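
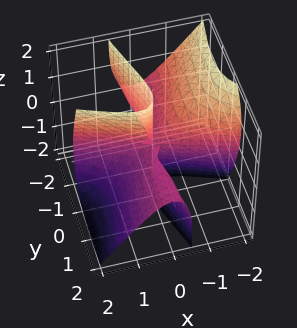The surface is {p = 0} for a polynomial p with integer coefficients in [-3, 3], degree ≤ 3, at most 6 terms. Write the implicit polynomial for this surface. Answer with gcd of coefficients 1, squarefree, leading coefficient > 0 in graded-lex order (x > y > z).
1. Degree: no degree-2 surface has this shape, so deg p = 3.
2. Against the integer gridlines: the visible z-axis segment lies entirely on the surface; the visible y-axis segment lies entirely on the surface; it crosses the x-axis at the gridline x = 0.
3. Assembling these constraints gives the stated polynomial.

x^3 + 3*x^2*y + 2*x*y*z - x*z^2 + y^2*z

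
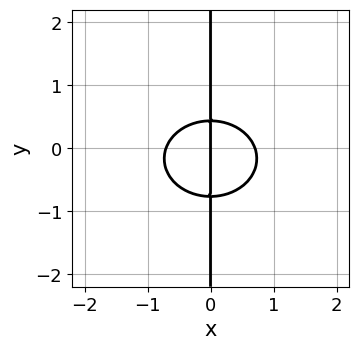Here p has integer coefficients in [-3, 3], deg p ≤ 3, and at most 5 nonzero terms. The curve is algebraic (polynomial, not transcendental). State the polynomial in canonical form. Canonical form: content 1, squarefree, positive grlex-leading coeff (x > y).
The degree is 3 — the shape is more complex than any degree-2 curve.
From the visible intercepts: the visible y-axis segment lies entirely on the curve; it crosses the x-axis at the gridline x = 0.
Matching integer coefficients to the picture gives p.

2*x^3 + 3*x*y^2 + x*y - x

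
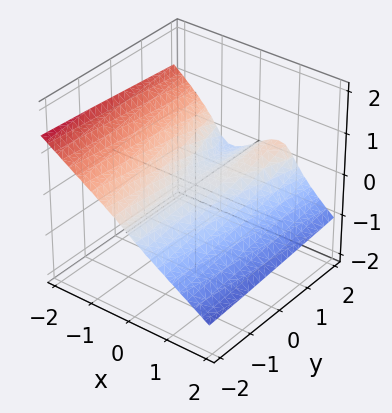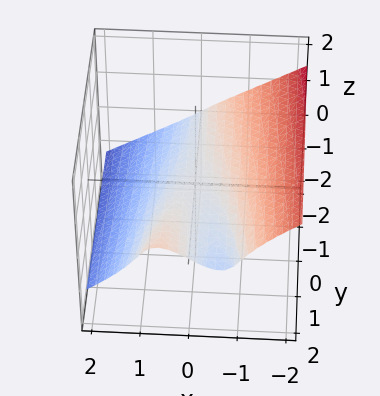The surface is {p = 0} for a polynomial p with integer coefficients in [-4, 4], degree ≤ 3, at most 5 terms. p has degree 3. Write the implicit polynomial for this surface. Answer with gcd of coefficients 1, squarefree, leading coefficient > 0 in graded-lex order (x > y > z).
The degree is 3 — a generic line meets the surface in up to 3 points.
From the axis intercepts and sections: every point of the y-axis in the box is on the surface; one x-axis crossing is at x = 0; one z-axis crossing is at z = 0.
Solving for integer coefficients yields p as stated.

2*x^3 - 3*x*z^2 + 3*z^3 - x*y + 3*z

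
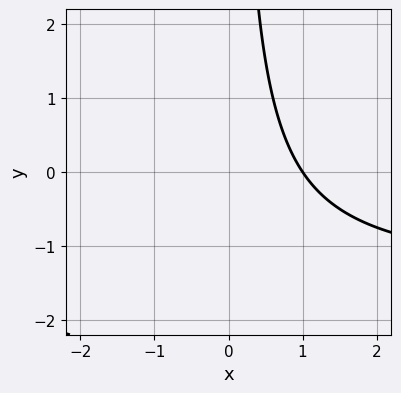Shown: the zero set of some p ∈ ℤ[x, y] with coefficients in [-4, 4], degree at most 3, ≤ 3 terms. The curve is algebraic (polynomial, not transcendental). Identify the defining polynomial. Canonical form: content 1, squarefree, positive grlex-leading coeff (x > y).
1. deg p = 2. The shape is more complex than any degree-1 curve.
2. Reading off the gridlines: one x-axis crossing is at x = 1; it misses every integer gridline on the y-axis.
3. Assembling these constraints gives the stated polynomial.

2*x*y + 3*x - 3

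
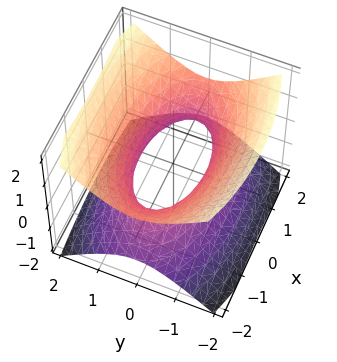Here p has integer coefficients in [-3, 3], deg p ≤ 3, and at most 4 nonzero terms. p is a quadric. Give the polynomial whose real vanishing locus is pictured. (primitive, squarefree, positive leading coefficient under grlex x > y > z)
x^2 + 3*y^2 - 3*z^2 - 2

1. deg p = 2. An hourglass — one-sheet hyperboloid; a quadric.
2. Symmetries: the x ↦ −x reflection is a symmetry, so x appears only in even powers; mirror symmetry z ↦ −z ⇒ only even powers of z; mirror symmetry y ↦ −y ⇒ only even powers of y.
3. Observable constraints: no z-intercept at any integer in the box.
4. Together with the visible shape, these determine p as stated.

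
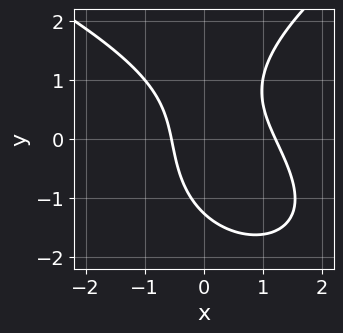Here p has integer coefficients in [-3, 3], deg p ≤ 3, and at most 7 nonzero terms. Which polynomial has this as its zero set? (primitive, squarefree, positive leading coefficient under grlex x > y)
y^3 - 3*x^2 - 2*x*y + 2*x + 2

The degree is 3 — a generic line meets the curve in up to 3 points.
Putting this together gives p.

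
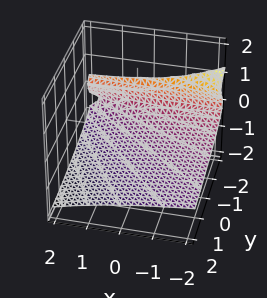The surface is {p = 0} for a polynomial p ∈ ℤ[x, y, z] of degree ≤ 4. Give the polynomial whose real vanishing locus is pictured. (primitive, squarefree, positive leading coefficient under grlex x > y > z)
x*z^2 + 2*z^3 + y + 2

(a) Degree: no degree-2 surface has this shape, so deg p = 3.
(b) Against the integer gridlines: it crosses the z-axis at the gridline z = -1; it crosses the y-axis at the gridline y = -2.
(c) Assembling these constraints gives the stated polynomial.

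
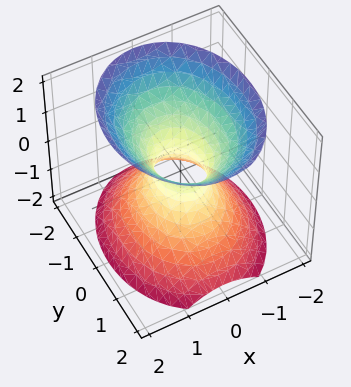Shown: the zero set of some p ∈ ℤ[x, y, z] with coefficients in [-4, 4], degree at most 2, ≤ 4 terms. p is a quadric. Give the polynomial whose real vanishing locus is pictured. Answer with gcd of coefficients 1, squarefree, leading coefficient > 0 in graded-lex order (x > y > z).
3*x^2 + 2*y^2 - 2*z^2 - 1

First, the degree is 2 — one connected sheet with a waist; a quadric.
Then, symmetries: mirror symmetry z ↦ −z ⇒ only even powers of z; the x ↦ −x reflection is a symmetry, so x appears only in even powers; the y ↦ −y reflection is a symmetry, so y appears only in even powers.
Then, against the integer gridlines: it misses every integer gridline on the z-axis.
Finally, solving for integer coefficients yields p as stated.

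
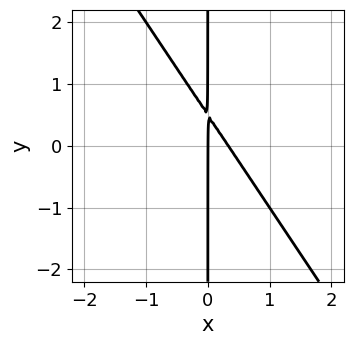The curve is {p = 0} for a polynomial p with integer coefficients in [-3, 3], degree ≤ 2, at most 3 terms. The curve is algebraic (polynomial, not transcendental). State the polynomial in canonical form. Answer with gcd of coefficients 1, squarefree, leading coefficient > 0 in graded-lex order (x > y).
3*x^2 + 2*x*y - x

(a) deg p = 2.
(b) Checking where it meets the axes: every point of the y-axis in the box is on the curve; it meets the x-axis at x = 0 (among the integer gridlines).
(c) These observations pin down the coefficients.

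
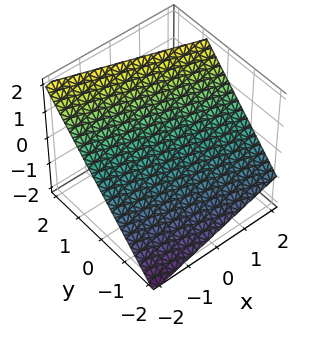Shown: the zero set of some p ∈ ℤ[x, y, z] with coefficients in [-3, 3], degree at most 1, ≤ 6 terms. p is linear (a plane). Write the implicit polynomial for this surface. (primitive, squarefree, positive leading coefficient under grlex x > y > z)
Degree: the surface is flat (a plane), so deg p = 1.
From the visible intercepts: one x-axis crossing is at x = -2.
These observations pin down the coefficients.

x + 3*y - 3*z + 2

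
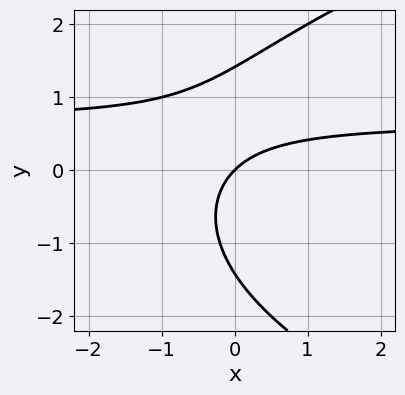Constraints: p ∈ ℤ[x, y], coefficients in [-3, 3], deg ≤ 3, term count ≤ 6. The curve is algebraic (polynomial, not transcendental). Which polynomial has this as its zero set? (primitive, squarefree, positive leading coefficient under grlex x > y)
The degree is 3 — the shape is more complex than any degree-2 curve.
Reading off the gridlines: it meets the y-axis at y = 0 (among the integer gridlines); it meets the x-axis at x = 0 (among the integer gridlines).
Putting this together gives p.

y^3 - 3*x*y + 2*x - 2*y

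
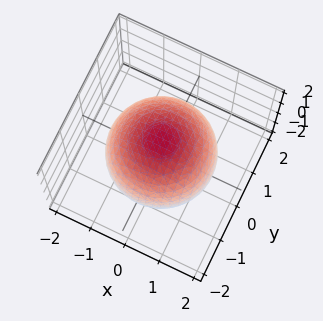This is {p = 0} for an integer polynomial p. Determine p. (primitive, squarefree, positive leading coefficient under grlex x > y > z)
1. deg p = 2. Bounded and convex; a quadric.
2. Symmetries: the z ↦ −z reflection is a symmetry, so z appears only in even powers; every cross-section ⟂ z is a circle, so x, y appear only via x² + y².
3. Checking where it meets the axes: a circular section at z = 0 has radius between 1 and 2.
4. Fitting integer coefficients to these (and the overall shape) gives p.

x^2 + y^2 + z^2 - 2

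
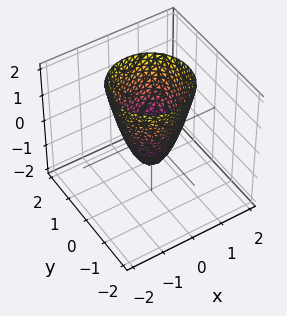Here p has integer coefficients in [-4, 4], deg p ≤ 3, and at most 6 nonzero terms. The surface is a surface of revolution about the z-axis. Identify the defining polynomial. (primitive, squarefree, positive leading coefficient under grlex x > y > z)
First, the degree is 2 — no degree-1 surface has this shape.
Next, by symmetry, the surface is invariant under rotation about z: p = q(x² + y², z).
Next, checking where it meets the axes: a circular section at z = 2 has radius between 1 and 2; it crosses the z-axis at the gridline z = -1.
Finally, solving for integer coefficients yields p as stated.

2*x^2 + 2*y^2 - z - 1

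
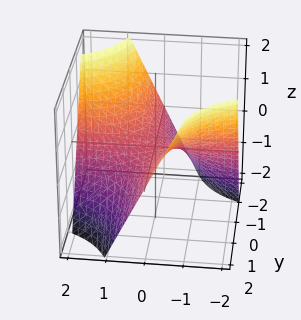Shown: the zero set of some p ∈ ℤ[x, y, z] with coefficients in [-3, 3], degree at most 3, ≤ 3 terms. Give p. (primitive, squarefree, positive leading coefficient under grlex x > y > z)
x*y + z

The degree is 2 — a saddle surface; a quadric.
Checking where it meets the axes: the visible y-axis segment lies entirely on the surface; every point of the x-axis in the box is on the surface; it crosses the z-axis at the gridline z = 0.
Fitting integer coefficients to these (and the overall shape) gives p.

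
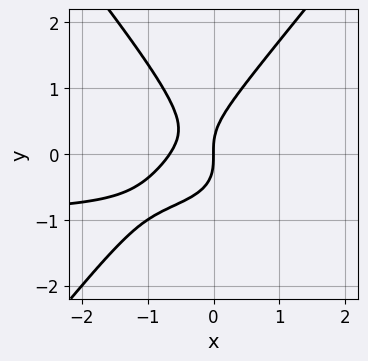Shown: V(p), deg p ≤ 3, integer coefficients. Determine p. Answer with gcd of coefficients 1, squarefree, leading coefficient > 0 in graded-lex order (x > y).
1. deg p = 3. The shape is more complex than any degree-2 curve.
2. Observable constraints: it meets the y-axis at y = 0 (among the integer gridlines); it meets the x-axis at x = 0 (among the integer gridlines).
3. Assembling these constraints gives the stated polynomial.

3*x^2*y - 2*y^3 + 3*x^2 + 2*x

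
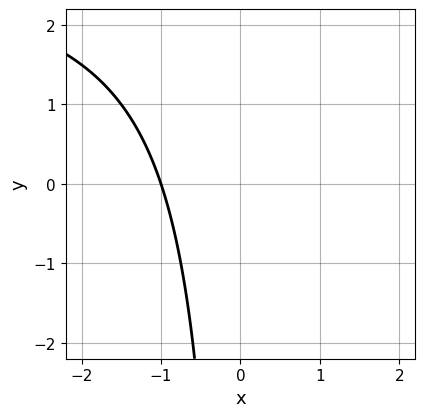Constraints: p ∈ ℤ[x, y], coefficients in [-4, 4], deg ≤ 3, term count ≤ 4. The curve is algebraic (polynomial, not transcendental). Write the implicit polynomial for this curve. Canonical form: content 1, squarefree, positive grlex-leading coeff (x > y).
1. deg p = 2.
2. Checking where it meets the axes: it crosses the x-axis at the gridline x = -1; no y-intercept at any integer in the box.
3. Putting this together gives p.

x*y - 3*x - 3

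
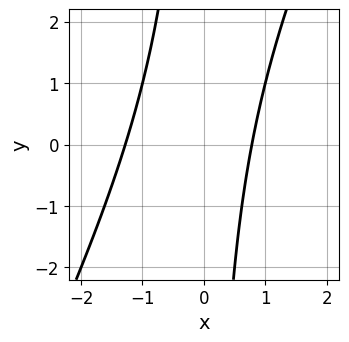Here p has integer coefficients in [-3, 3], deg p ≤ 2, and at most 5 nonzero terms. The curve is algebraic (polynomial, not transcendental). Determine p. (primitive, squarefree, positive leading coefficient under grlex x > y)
2*x^2 - x*y + x - 2

1. The degree is 2 — no degree-1 curve has this shape.
2. Observable constraints: the curve avoids every integer y-axis point in the box.
3. The integer polynomial consistent with all of this is the stated p.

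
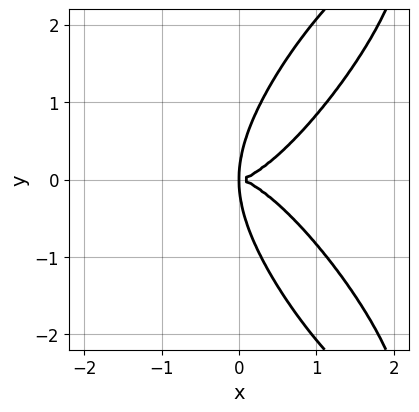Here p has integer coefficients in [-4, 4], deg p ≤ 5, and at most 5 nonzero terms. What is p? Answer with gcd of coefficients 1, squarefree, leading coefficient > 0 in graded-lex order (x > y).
3*x^4 - 2*x^2*y^2 + y^4 - 3*x*y^2

(a) deg p = 4.
(b) Symmetries: it's symmetric under y → −y, forcing even powers of y.
(c) Matching integer coefficients to the picture gives p.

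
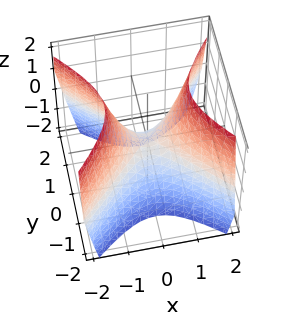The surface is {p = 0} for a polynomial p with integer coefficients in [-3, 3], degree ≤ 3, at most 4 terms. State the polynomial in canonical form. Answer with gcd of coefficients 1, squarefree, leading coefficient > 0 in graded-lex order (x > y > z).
3*x^2 - 3*y^2 - 2*z

First, degree: a hyperbolic paraboloid; a quadric, so deg p = 2.
Then, symmetries: the y ↦ −y reflection is a symmetry, so y appears only in even powers; the x ↦ −x reflection is a symmetry, so x appears only in even powers.
Next, from the axis intercepts and sections: it meets the z-axis at z = 0 (among the integer gridlines); it meets the x-axis at x = 0 (among the integer gridlines); one y-axis crossing is at y = 0.
Finally, assembling these constraints gives the stated polynomial.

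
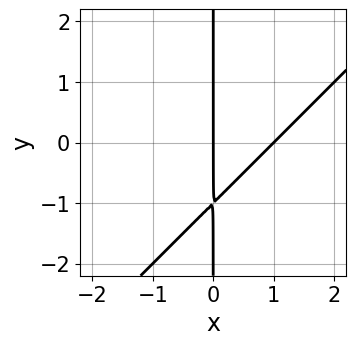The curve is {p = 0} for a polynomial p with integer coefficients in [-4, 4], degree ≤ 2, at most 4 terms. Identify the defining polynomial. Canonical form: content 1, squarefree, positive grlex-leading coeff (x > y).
x^2 - x*y - x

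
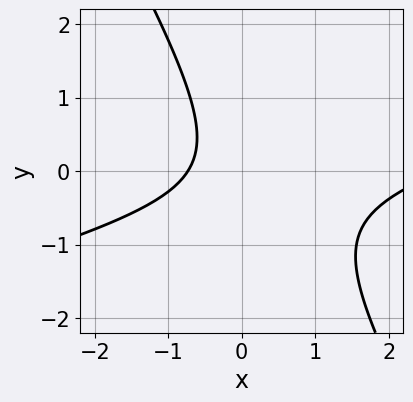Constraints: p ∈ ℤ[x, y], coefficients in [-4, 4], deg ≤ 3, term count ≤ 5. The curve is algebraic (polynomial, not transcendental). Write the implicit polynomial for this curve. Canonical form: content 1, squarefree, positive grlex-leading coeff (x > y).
(a) The degree is 2 — the shape is more complex than any degree-1 curve.
(b) From the visible intercepts: the curve avoids every integer y-axis point in the box.
(c) The integer polynomial consistent with all of this is the stated p.

x^2 - 3*x*y - 2*y^2 - 2*x - 2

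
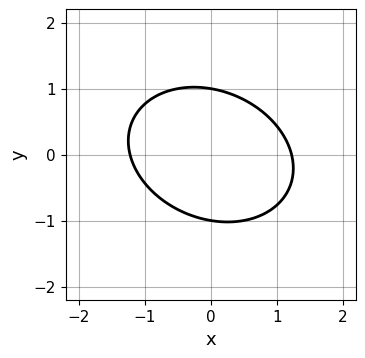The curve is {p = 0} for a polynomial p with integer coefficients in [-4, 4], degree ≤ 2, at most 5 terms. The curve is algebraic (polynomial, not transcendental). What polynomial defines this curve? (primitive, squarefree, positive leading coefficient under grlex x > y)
2*x^2 + x*y + 3*y^2 - 3

(a) Degree: the shape is more complex than any degree-1 curve, so deg p = 2.
(b) Checking where it meets the axes: the y-axis gridline crossings are at y ∈ {-1, 1}.
(c) Solving for integer coefficients yields p as stated.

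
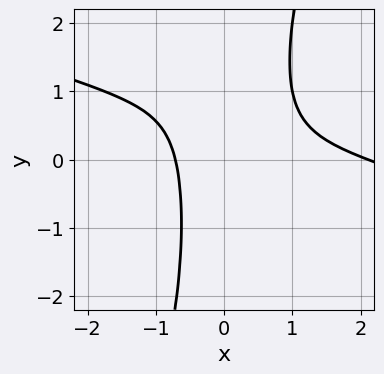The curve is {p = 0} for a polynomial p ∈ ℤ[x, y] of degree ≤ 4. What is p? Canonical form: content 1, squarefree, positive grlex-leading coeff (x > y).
x^4 + 3*x^3*y - x^2*y^2 - 2*x^3 - 1

(a) Degree: no degree-3 curve has this shape, so deg p = 4.
(b) From the axis intercepts and sections: the curve avoids every integer y-axis point in the box.
(c) Together with the visible shape, these determine p as stated.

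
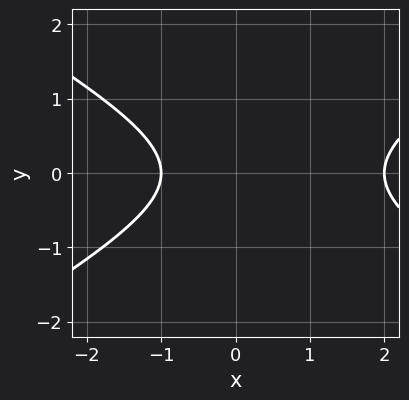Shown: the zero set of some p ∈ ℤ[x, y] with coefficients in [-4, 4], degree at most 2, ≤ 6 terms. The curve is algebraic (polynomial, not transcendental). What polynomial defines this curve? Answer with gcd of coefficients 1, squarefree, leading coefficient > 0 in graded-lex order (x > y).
1. deg p = 2. A generic line meets the curve in up to 2 points.
2. Symmetries: mirror symmetry y ↦ −y ⇒ only even powers of y.
3. Checking where it meets the axes: the x-axis gridline crossings are at x ∈ {-1, 2}; no y-intercept at any integer in the box.
4. Fitting integer coefficients to these (and the overall shape) gives p.

x^2 - 3*y^2 - x - 2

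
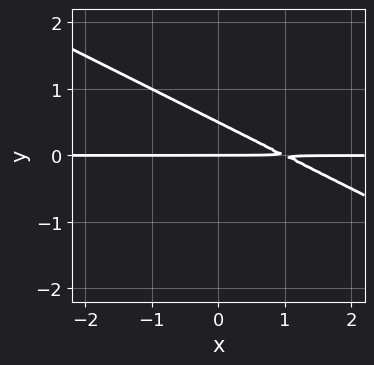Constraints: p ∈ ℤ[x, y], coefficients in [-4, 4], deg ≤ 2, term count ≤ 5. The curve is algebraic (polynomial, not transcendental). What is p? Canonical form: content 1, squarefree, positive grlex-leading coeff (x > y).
Degree: a generic line meets the curve in up to 2 points, so deg p = 2.
Reading off the gridlines: it meets the y-axis at y = 0 (among the integer gridlines); every point of the x-axis in the box is on the curve.
Fitting integer coefficients to these (and the overall shape) gives p.

x*y + 2*y^2 - y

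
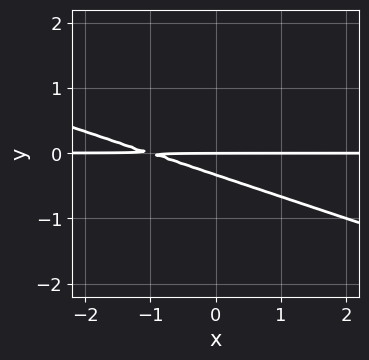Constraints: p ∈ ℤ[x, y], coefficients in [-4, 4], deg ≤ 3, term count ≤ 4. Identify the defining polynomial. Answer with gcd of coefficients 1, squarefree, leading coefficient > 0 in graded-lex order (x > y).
x*y + 3*y^2 + y

1. Degree: the shape is more complex than any degree-1 curve, so deg p = 2.
2. Reading off the gridlines: every point of the x-axis in the box is on the curve; one y-axis crossing is at y = 0.
3. Assembling these constraints gives the stated polynomial.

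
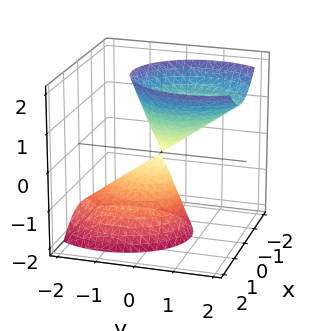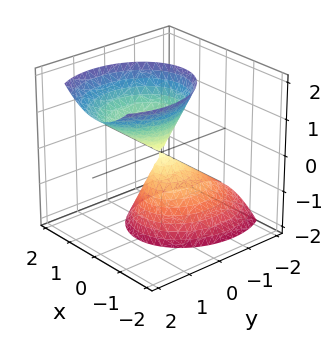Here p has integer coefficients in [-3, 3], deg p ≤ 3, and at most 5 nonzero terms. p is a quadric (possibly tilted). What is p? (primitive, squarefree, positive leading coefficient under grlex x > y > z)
3*x^2 + 2*y^2 - 2*y*z - z^2

1. I count 2 distinct pieces. Treating them together as one polynomial.
2. The degree is 2 — a generic line meets the surface in up to 2 points.
3. Observable constraints: one x-axis crossing is at x = 0; it crosses the y-axis at the gridline y = 0; it meets the z-axis at z = 0 (among the integer gridlines).
4. Together with the visible shape, these determine p as stated.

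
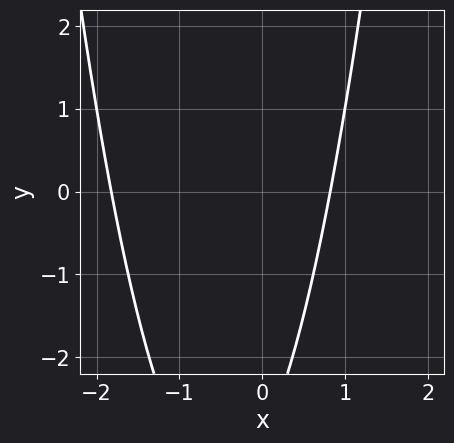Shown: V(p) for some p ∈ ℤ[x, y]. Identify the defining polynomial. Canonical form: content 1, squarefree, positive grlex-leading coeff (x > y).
First, degree: a generic line meets the curve in up to 2 points, so deg p = 2.
Next, observable constraints: it misses every integer gridline on the y-axis.
Finally, the integer polynomial consistent with all of this is the stated p.

2*x^2 + 2*x - y - 3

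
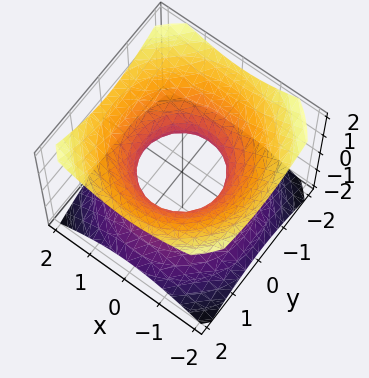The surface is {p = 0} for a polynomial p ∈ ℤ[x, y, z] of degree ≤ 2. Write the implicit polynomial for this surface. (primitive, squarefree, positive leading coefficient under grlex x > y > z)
(a) The degree is 2 — one connected sheet with a waist; a quadric.
(b) Symmetries: rotational symmetry about the z-axis ⇒ p depends on x, y only through x² + y²; it's symmetric under z → −z, forcing even powers of z.
(c) Checking where it meets the axes: the surface avoids every integer z-axis point in the box; the x-axis gridline crossings are at x ∈ {-1, 1}; among the integer gridlines, it crosses the y-axis at y ∈ {-1, 1}.
(d) Fitting integer coefficients to these (and the overall shape) gives p.

2*x^2 + 2*y^2 - 3*z^2 - 2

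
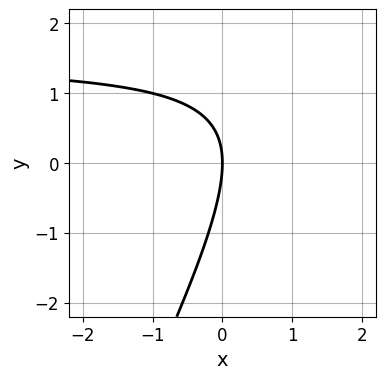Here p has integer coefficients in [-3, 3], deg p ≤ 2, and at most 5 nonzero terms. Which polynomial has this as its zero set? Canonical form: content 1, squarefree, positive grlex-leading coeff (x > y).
(a) Degree: the shape is more complex than any degree-1 curve, so deg p = 2.
(b) Checking where it meets the axes: it meets the x-axis at x = 0 (among the integer gridlines); it meets the y-axis at y = 0 (among the integer gridlines).
(c) Together with the visible shape, these determine p as stated.

2*x*y - y^2 - 3*x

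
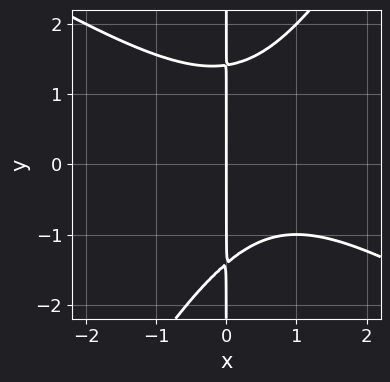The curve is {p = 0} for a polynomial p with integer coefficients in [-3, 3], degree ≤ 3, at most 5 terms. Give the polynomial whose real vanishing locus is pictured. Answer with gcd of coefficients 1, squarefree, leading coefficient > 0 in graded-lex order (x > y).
First, the degree is 3 — no degree-2 curve has this shape.
Then, from the axis intercepts and sections: every point of the y-axis in the box is on the curve; one x-axis crossing is at x = 0.
Finally, together with the visible shape, these determine p as stated.

x^3 + x^2*y - x*y^2 - x^2 + 2*x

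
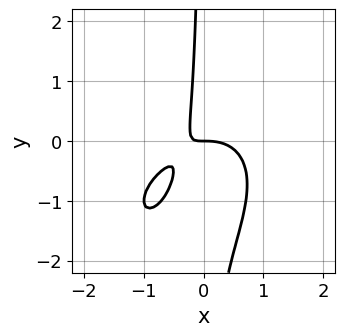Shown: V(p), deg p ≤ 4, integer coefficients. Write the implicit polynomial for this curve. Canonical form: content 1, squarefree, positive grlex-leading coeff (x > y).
2*x^3 - 2*x^2*y + 2*x*y^2 + 3*x*y + y

(a) deg p = 3. No degree-2 curve has this shape.
(b) Against the integer gridlines: one x-axis crossing is at x = 0; it meets the y-axis at y = 0 (among the integer gridlines).
(c) Assembling these constraints gives the stated polynomial.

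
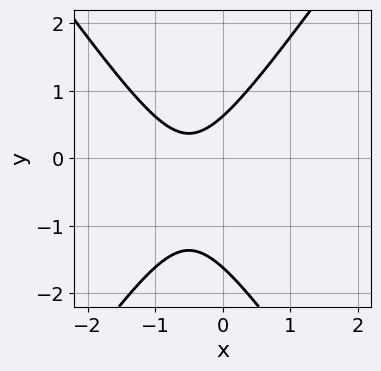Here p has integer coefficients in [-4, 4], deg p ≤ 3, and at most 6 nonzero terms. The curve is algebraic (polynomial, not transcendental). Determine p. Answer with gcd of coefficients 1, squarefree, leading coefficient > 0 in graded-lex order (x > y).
2*x^2 - y^2 + 2*x - y + 1

1. Degree: the shape is more complex than any degree-1 curve, so deg p = 2.
2. Reading off the gridlines: the curve avoids every integer x-axis point in the box.
3. These observations pin down the coefficients.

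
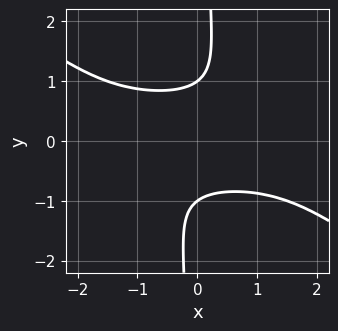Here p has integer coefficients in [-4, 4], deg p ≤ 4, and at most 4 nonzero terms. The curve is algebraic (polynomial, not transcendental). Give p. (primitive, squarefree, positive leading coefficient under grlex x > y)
2*x^2*y^2 + 3*x*y^3 - 2*y^2 + 2

deg p = 4. The shape is more complex than any degree-3 curve.
From the visible intercepts: it misses every integer gridline on the x-axis; the y-axis gridline crossings are at y ∈ {-1, 1}.
Together with the visible shape, these determine p as stated.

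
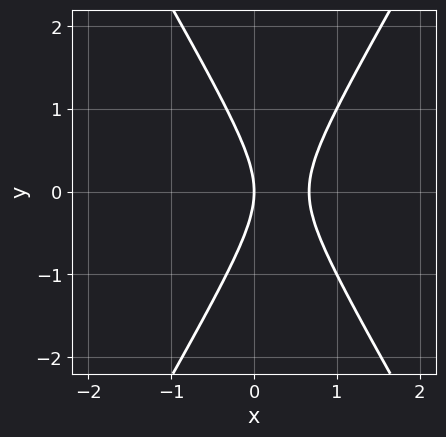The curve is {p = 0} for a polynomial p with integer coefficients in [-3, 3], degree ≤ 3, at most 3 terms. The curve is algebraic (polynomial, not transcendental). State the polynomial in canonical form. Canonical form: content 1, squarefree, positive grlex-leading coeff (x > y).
3*x^2 - y^2 - 2*x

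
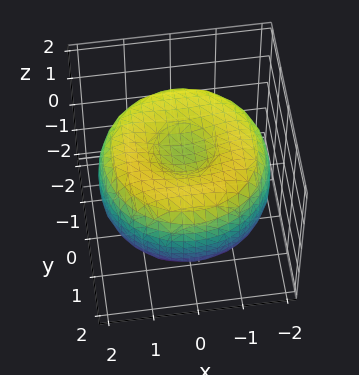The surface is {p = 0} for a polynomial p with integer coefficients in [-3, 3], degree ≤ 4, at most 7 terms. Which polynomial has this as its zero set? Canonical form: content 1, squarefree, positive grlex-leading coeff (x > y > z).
First, degree: the shape is more complex than any degree-3 surface, so deg p = 4.
Next, symmetries: rotational symmetry about the z-axis ⇒ p depends on x, y only through x² + y².
Next, reading off the gridlines: a circular section at z = -1 has radius between 0 and 1.
Finally, putting this together gives p.

x^4 + 2*x^2*y^2 + y^4 - 3*x^2 - 3*y^2 + 3*z^2 - 2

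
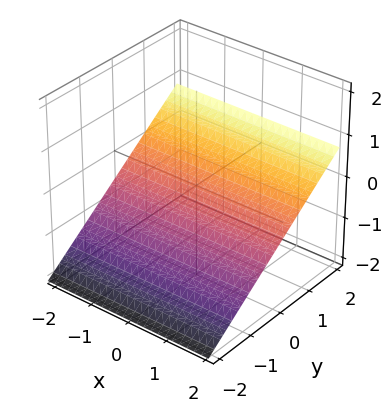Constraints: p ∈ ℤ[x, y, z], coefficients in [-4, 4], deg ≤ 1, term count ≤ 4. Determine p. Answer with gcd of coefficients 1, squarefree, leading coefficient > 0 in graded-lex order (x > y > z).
1. Degree: the surface is flat (a plane), so deg p = 1.
2. Checking where it meets the axes: it meets the y-axis at y = 1 (among the integer gridlines); the surface avoids every integer x-axis point in the box.
3. Fitting integer coefficients to these (and the overall shape) gives p.

2*y - 3*z - 2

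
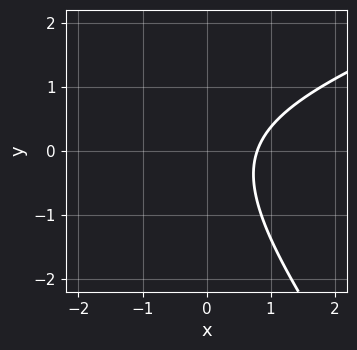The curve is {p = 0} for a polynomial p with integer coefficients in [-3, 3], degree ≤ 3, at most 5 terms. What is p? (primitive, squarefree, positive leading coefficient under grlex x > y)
deg p = 2.
Against the integer gridlines: the curve avoids every integer y-axis point in the box.
Putting this together gives p.

x^2 - 2*x*y - 2*y^2 + 3*x - 3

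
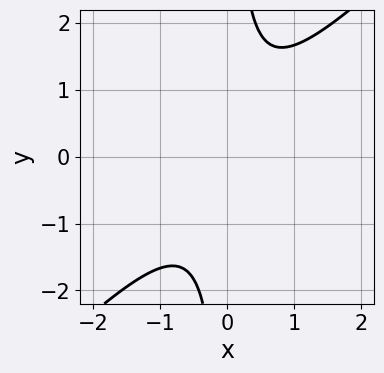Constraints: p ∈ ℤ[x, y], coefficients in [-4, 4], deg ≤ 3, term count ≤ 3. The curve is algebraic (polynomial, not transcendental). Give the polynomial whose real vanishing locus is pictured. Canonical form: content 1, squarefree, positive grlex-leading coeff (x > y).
1. The degree is 2 — no degree-1 curve has this shape.
2. Observable constraints: it misses every integer gridline on the x-axis; it misses every integer gridline on the y-axis.
3. Matching integer coefficients to the picture gives p.

3*x^2 - 3*x*y + 2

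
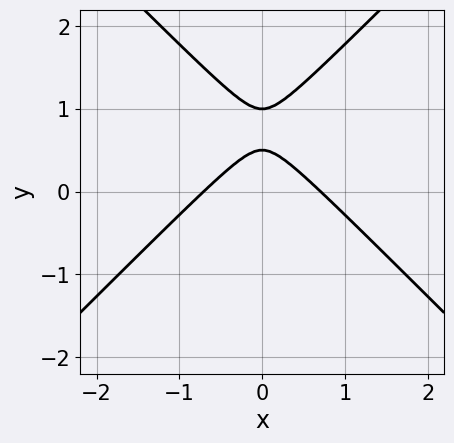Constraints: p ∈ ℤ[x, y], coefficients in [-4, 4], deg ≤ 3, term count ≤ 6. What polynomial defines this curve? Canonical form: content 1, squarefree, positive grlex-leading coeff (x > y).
2*x^2 - 2*y^2 + 3*y - 1

First, deg p = 2. No degree-1 curve has this shape.
Next, symmetries: mirror symmetry x ↦ −x ⇒ only even powers of x.
Next, from the visible intercepts: it meets the y-axis at y = 1 (among the integer gridlines).
Finally, solving for integer coefficients yields p as stated.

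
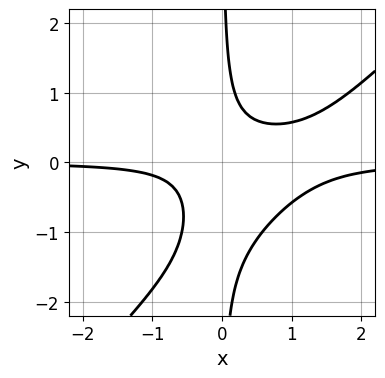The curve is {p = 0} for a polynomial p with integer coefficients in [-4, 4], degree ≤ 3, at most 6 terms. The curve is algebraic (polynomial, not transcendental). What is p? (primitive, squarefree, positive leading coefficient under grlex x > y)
3*x^2*y - 3*x*y^2 - 3*x*y + 1

1. Degree: the shape is more complex than any degree-2 curve, so deg p = 3.
2. Checking where it meets the axes: it misses every integer gridline on the x-axis; no y-intercept at any integer in the box.
3. Putting this together gives p.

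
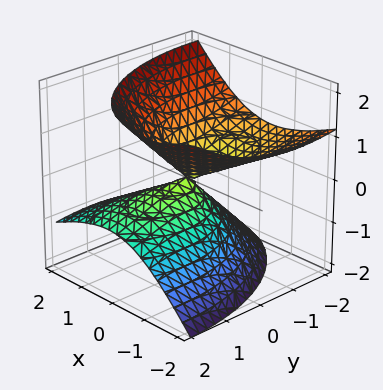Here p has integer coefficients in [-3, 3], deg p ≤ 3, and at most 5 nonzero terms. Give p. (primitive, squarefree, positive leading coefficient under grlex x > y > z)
2*x^2 + 2*x*z + y^2 + 2*y*z - 3*z^2

I count 2 distinct pieces.
The degree is 2 — a generic line meets the surface in up to 2 points.
Against the integer gridlines: it crosses the y-axis at the gridline y = 0; it crosses the z-axis at the gridline z = 0; it crosses the x-axis at the gridline x = 0.
Fitting integer coefficients to these (and the overall shape) gives p.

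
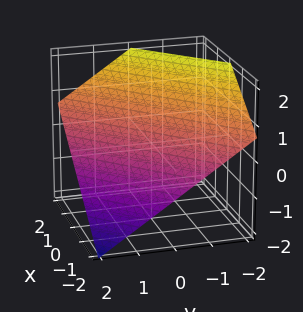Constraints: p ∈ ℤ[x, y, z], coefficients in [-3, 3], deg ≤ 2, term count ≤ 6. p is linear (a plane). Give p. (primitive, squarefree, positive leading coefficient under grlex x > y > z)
2*x - 2*y - 3*z + 2

First, the degree is 1 — every cross-section is a straight line — this is a plane.
Next, checking where it meets the axes: it meets the y-axis at y = 1 (among the integer gridlines); it meets the x-axis at x = -1 (among the integer gridlines).
Finally, solving for integer coefficients yields p as stated.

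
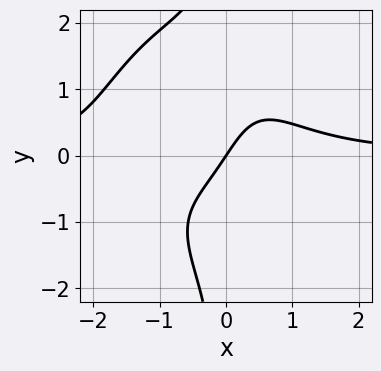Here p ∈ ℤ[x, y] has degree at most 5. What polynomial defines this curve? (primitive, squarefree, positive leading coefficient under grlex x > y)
2*x^3*y + x*y^3 + 2*x^2*y - 3*x + 2*y

1. Degree: the shape is more complex than any degree-3 curve, so deg p = 4.
2. Checking where it meets the axes: it meets the x-axis at x = 0 (among the integer gridlines); one y-axis crossing is at y = 0.
3. Matching integer coefficients to the picture gives p.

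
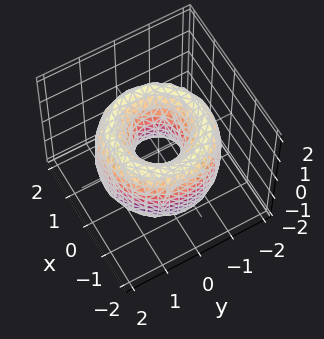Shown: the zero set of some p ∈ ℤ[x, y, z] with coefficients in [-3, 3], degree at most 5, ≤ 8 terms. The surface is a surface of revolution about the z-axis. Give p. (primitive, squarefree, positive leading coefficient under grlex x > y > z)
First, deg p = 4. A generic line meets the surface in up to 4 points.
Next, symmetries: rotational symmetry about the z-axis ⇒ p depends on x, y only through x² + y².
Then, reading off the gridlines: it misses every integer gridline on the z-axis; a circular section at z = 0 has radius between 0 and 1.
Finally, matching integer coefficients to the picture gives p.

x^4 + 2*x^2*y^2 + y^4 - 3*x^2 - 3*y^2 + z^2 + 1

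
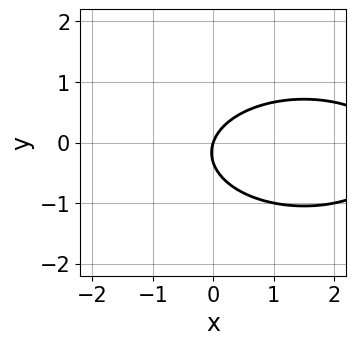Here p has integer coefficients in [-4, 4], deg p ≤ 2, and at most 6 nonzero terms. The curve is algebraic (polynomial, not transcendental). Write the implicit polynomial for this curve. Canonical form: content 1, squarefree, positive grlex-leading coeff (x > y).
x^2 + 3*y^2 - 3*x + y

First, degree: no degree-1 curve has this shape, so deg p = 2.
Then, observable constraints: one y-axis crossing is at y = 0; it crosses the x-axis at the gridline x = 0.
Finally, putting this together gives p.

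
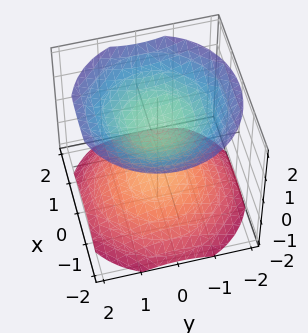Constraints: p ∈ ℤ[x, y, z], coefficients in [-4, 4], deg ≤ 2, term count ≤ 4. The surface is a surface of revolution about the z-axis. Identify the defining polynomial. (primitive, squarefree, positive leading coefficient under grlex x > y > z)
2*x^2 + 2*y^2 - 3*z^2 + 3

First, there are 2 components. Treating them together as one polynomial.
Next, degree: no degree-1 surface has this shape, so deg p = 2.
Then, by symmetry, every cross-section ⟂ z is a circle, so x, y appear only via x² + y².
Next, reading off the gridlines: the surface avoids every integer x-axis point in the box; the surface avoids every integer y-axis point in the box; the z-axis gridline crossings are at z ∈ {-1, 1}.
Finally, these observations pin down the coefficients.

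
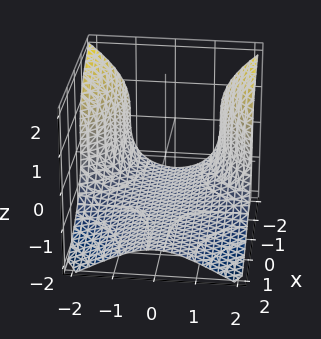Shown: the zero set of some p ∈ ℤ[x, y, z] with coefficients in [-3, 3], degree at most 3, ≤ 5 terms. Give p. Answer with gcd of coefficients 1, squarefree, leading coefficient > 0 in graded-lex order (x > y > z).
(a) deg p = 3.
(b) From the axis intercepts and sections: it misses every integer gridline on the x-axis; no y-intercept at any integer in the box.
(c) Together with the visible shape, these determine p as stated.

x*y^2 + z^3 + 3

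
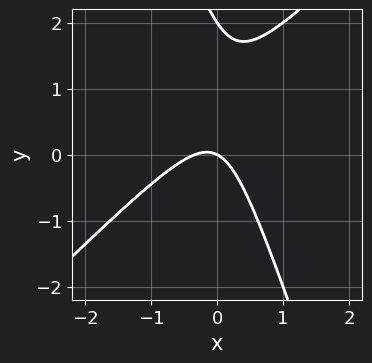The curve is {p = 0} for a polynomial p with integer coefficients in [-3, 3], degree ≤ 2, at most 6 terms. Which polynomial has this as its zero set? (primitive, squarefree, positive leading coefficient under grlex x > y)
deg p = 2. A generic line meets the curve in up to 2 points.
Reading off the gridlines: it crosses the x-axis at the gridline x = 0; the y-axis gridline crossings are at y ∈ {0, 2}.
Assembling these constraints gives the stated polynomial.

3*x^2 - 2*x*y - y^2 + x + 2*y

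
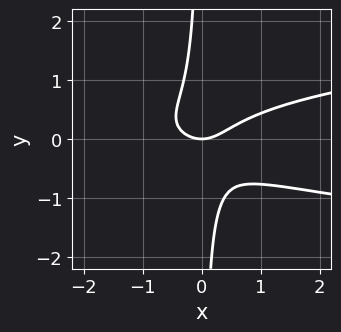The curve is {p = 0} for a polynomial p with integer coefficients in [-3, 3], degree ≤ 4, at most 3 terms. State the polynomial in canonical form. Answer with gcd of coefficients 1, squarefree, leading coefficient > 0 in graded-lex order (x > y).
1. Degree: a generic line meets the curve in up to 3 points, so deg p = 3.
2. Against the integer gridlines: it crosses the x-axis at the gridline x = 0; it crosses the y-axis at the gridline y = 0.
3. These observations pin down the coefficients.

3*x*y^2 - x^2 + y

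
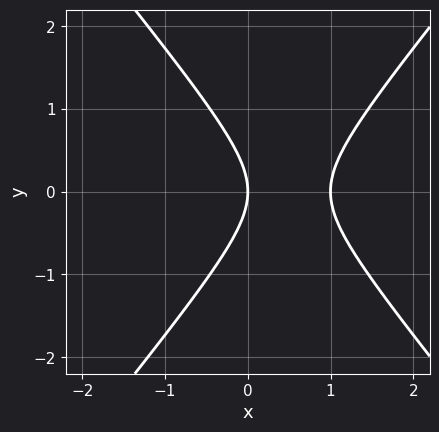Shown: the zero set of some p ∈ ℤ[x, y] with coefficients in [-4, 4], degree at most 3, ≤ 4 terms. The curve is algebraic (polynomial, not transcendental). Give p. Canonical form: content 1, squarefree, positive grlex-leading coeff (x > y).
The degree is 2 — the shape is more complex than any degree-1 curve.
Symmetries: the y ↦ −y reflection is a symmetry, so y appears only in even powers.
From the axis intercepts and sections: among the integer gridlines, it crosses the x-axis at x ∈ {0, 1}; one y-axis crossing is at y = 0.
Together with the visible shape, these determine p as stated.

3*x^2 - 2*y^2 - 3*x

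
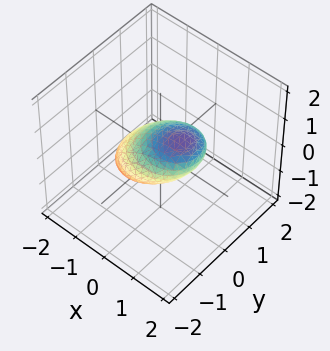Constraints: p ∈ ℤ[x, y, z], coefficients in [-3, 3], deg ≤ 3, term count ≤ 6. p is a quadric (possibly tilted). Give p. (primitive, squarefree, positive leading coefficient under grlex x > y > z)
1. Degree: no degree-1 surface has this shape, so deg p = 2.
2. Against the integer gridlines: among the integer gridlines, it crosses the x-axis at x ∈ {-1, 1}; the y-axis gridline crossings are at y ∈ {-1, 1}.
3. Solving for integer coefficients yields p as stated.

2*x^2 - 3*x*z + 2*y^2 + 3*z^2 - 2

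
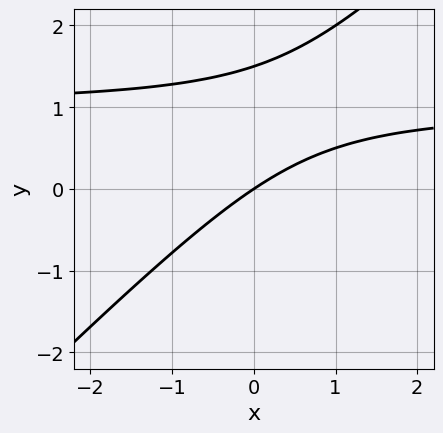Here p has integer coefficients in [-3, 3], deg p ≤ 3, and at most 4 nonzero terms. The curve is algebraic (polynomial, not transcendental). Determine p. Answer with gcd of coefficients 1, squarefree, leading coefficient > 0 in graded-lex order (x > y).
deg p = 2. No degree-1 curve has this shape.
Observable constraints: it meets the x-axis at x = 0 (among the integer gridlines); it meets the y-axis at y = 0 (among the integer gridlines).
Fitting integer coefficients to these (and the overall shape) gives p.

2*x*y - 2*y^2 - 2*x + 3*y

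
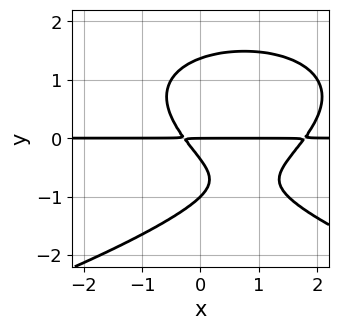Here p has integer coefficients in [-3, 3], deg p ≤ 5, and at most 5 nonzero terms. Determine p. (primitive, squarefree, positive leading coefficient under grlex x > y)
2*y^4 + 2*x^2*y - 3*x*y - 3*y^2 - y

(a) Degree: no degree-3 curve has this shape, so deg p = 4.
(b) Checking where it meets the axes: the visible x-axis segment lies entirely on the curve; the y-axis gridline crossings are at y ∈ {-1, 0}.
(c) Matching integer coefficients to the picture gives p.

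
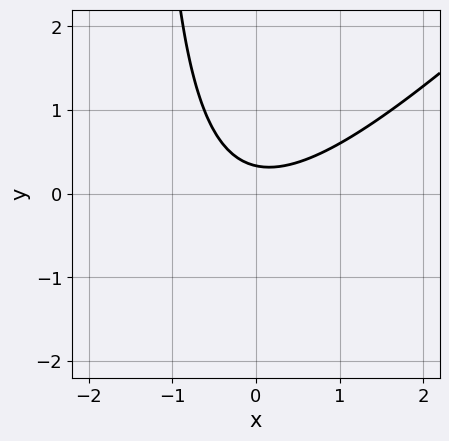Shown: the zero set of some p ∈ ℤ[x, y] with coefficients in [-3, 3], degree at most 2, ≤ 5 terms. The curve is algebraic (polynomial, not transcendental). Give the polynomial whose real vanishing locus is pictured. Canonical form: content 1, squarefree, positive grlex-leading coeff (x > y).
2*x^2 - 2*x*y - 3*y + 1

The degree is 2 — a generic line meets the curve in up to 2 points.
Against the integer gridlines: no x-intercept at any integer in the box.
These observations pin down the coefficients.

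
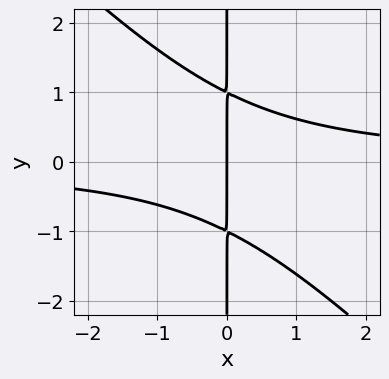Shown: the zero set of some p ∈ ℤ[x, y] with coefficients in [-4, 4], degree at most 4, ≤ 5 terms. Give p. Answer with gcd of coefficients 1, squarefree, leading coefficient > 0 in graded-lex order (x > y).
x^2*y + x*y^2 - x

The degree is 3 — no degree-2 curve has this shape.
From the axis intercepts and sections: every point of the y-axis in the box is on the curve; one x-axis crossing is at x = 0.
Putting this together gives p.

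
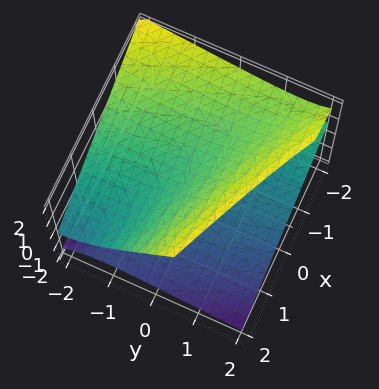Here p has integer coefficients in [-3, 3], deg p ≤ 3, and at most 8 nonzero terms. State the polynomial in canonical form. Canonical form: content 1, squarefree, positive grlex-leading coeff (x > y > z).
(a) The picture has 2 separate pieces.
(b) The degree is 2 — a generic line meets the surface in up to 2 points.
(c) Against the integer gridlines: the surface avoids every integer y-axis point in the box; the surface avoids every integer x-axis point in the box.
(d) Solving for integer coefficients yields p as stated.

x^2 + 3*x*y + y^2 + 3*y*z - 3*z^2 + 2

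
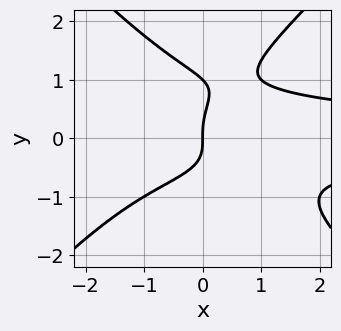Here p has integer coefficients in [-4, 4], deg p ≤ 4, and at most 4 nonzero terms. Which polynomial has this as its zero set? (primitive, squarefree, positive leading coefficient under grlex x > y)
x^2*y^2 - y^4 + y^3 - x

deg p = 4. The shape is more complex than any degree-3 curve.
Against the integer gridlines: it meets the x-axis at x = 0 (among the integer gridlines); among the integer gridlines, it crosses the y-axis at y ∈ {0, 1}.
Putting this together gives p.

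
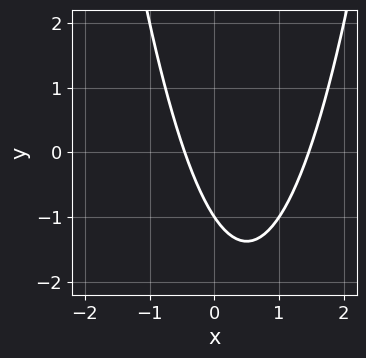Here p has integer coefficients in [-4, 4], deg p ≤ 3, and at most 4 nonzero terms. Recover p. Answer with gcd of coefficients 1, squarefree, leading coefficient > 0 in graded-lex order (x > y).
(a) The degree is 2 — no degree-1 curve has this shape.
(b) Against the integer gridlines: one y-axis crossing is at y = -1.
(c) These observations pin down the coefficients.

3*x^2 - 3*x - 2*y - 2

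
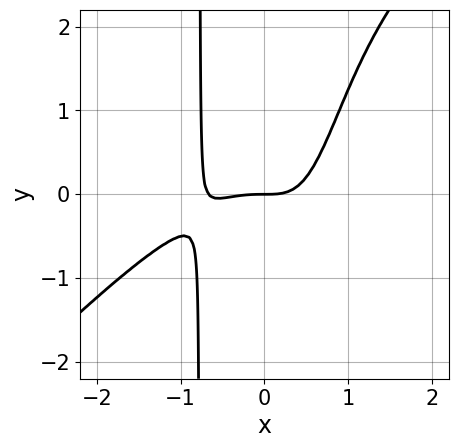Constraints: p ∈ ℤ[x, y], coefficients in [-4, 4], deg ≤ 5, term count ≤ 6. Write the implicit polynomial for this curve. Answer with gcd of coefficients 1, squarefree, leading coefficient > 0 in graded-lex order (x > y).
(a) The degree is 4 — the shape is more complex than any degree-3 curve.
(b) Observable constraints: it meets the x-axis at x = 0 (among the integer gridlines); it meets the y-axis at y = 0 (among the integer gridlines).
(c) Together with the visible shape, these determine p as stated.

3*x^4 - 3*x^3*y + 2*x^3 + x^2*y - 2*y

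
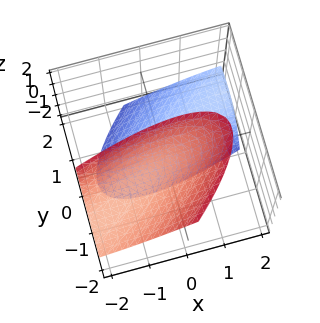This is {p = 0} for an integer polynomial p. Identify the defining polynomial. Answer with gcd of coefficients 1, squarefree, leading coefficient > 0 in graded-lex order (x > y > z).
x^2 - 3*x*y + 3*y^2 + 3*y*z - z^2 + 2

The picture has 2 separate pieces. They look like related sheets of one shape, so recover p as a whole.
deg p = 2. No degree-1 surface has this shape.
From the visible intercepts: it misses every integer gridline on the x-axis; the surface avoids every integer y-axis point in the box.
Putting this together gives p.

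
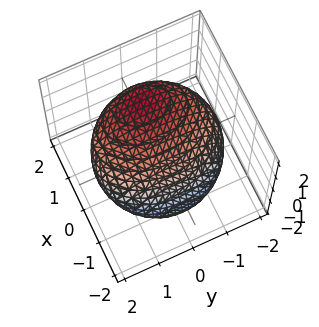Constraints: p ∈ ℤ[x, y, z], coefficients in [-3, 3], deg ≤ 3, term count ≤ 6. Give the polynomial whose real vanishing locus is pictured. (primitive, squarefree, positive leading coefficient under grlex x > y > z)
deg p = 2. A generic line meets the surface in up to 2 points.
Against the integer gridlines: the z-axis gridline crossings are at z ∈ {-1, 1}.
Fitting integer coefficients to these (and the overall shape) gives p.

2*x^2 - 3*x*z + y^2 + 3*z^2 - 3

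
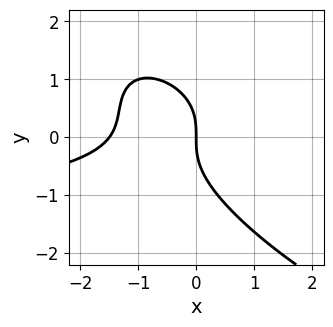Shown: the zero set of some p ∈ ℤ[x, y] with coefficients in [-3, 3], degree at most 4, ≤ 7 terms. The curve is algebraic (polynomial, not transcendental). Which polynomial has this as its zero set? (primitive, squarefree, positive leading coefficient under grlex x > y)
x^2*y + 2*x*y^2 + 2*y^3 + 2*x^2 + 3*x

(a) deg p = 3. The shape is more complex than any degree-2 curve.
(b) Reading off the gridlines: one x-axis crossing is at x = 0; it meets the y-axis at y = 0 (among the integer gridlines).
(c) Together with the visible shape, these determine p as stated.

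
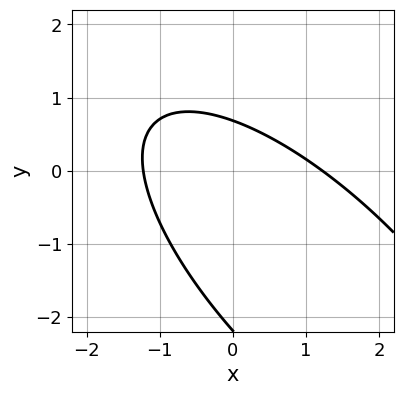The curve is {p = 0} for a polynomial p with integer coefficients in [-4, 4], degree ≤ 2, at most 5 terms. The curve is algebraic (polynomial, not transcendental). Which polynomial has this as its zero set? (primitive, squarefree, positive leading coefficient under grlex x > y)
First, deg p = 2. The shape is more complex than any degree-1 curve.
Finally, the integer polynomial consistent with all of this is the stated p.

2*x^2 + 3*x*y + 2*y^2 + 3*y - 3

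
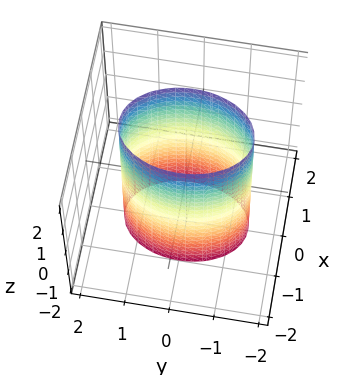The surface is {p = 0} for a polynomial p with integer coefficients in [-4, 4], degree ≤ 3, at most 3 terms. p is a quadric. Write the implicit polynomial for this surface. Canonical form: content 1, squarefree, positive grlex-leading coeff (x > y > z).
1. The degree is 2 — constant cross-section along one axis; a quadric.
2. Symmetries: mirror symmetry y ↦ −y ⇒ only even powers of y; the x ↦ −x reflection is a symmetry, so x appears only in even powers; mirror symmetry z ↦ −z ⇒ only even powers of z.
3. Checking where it meets the axes: the x-axis gridline crossings are at x ∈ {-1, 1}; the surface avoids every integer z-axis point in the box.
4. Solving for integer coefficients yields p as stated.

2*x^2 + y^2 - 2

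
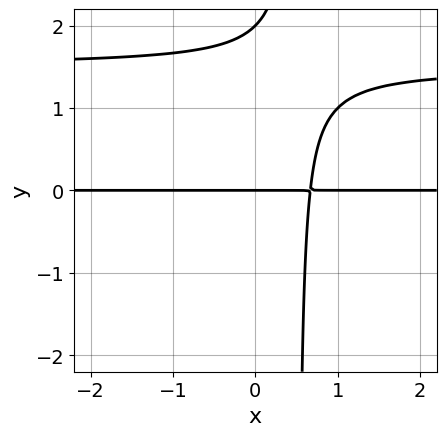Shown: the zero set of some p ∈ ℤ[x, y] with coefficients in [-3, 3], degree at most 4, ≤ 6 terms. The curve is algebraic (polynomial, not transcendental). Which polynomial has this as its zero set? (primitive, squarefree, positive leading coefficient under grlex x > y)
Degree: the shape is more complex than any degree-2 curve, so deg p = 3.
Checking where it meets the axes: the visible x-axis segment lies entirely on the curve; the y-axis gridline crossings are at y ∈ {0, 2}.
Together with the visible shape, these determine p as stated.

2*x*y^2 - 3*x*y - y^2 + 2*y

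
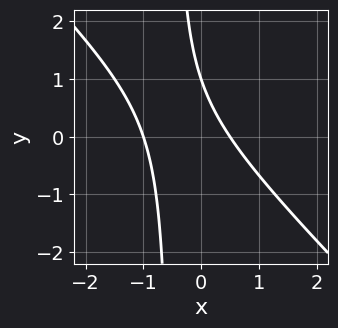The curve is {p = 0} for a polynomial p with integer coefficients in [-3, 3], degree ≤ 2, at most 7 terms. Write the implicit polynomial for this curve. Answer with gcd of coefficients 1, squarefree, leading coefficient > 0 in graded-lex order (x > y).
deg p = 2. A generic line meets the curve in up to 2 points.
Observable constraints: it crosses the y-axis at the gridline y = 1; it crosses the x-axis at the gridline x = -1.
The integer polynomial consistent with all of this is the stated p.

2*x^2 + 2*x*y + x + y - 1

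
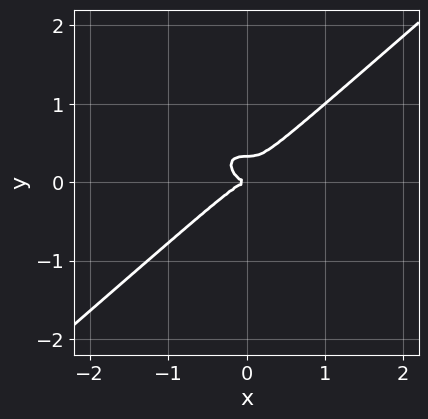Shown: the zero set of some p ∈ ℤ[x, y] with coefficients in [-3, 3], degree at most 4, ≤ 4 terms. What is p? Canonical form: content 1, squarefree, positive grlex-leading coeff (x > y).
2*x^3 - 3*y^3 + y^2

deg p = 3. A generic line meets the curve in up to 3 points.
Observable constraints: one y-axis crossing is at y = 0; it meets the x-axis at x = 0 (among the integer gridlines).
Fitting integer coefficients to these (and the overall shape) gives p.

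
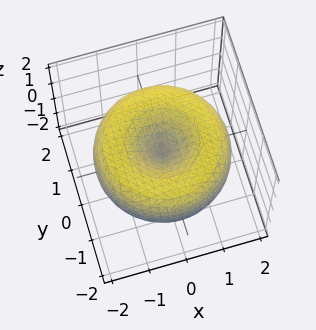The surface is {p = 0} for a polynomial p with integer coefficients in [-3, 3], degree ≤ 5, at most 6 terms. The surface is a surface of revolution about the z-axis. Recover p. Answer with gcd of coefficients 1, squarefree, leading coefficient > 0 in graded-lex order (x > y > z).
First, the degree is 4 — no degree-3 surface has this shape.
Next, by symmetry, the surface is invariant under rotation about z: p = q(x² + y², z).
Next, from the axis intercepts and sections: one y-axis crossing is at y = 0; a circular section at z = 0 has radius between 1 and 2; it crosses the x-axis at the gridline x = 0; one z-axis crossing is at z = 0.
Finally, together with the visible shape, these determine p as stated.

x^4 + 2*x^2*y^2 + y^4 - 3*x^2 - 3*y^2 + 3*z^2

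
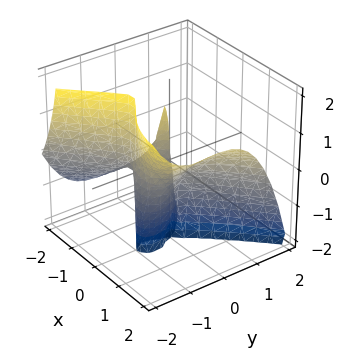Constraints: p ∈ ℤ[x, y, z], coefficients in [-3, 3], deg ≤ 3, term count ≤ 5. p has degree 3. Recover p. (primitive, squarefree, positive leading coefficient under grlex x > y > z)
1. deg p = 3. A generic line meets the surface in up to 3 points.
2. Observable constraints: among the integer gridlines, it crosses the y-axis at y ∈ {-1, 0}; it meets the x-axis at x = 0 (among the integer gridlines); the visible z-axis segment lies entirely on the surface.
3. Putting this together gives p.

2*x^3 - 3*x^2*z - 3*y^3 - 3*y^2 - x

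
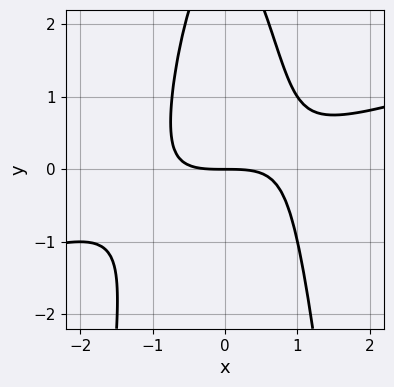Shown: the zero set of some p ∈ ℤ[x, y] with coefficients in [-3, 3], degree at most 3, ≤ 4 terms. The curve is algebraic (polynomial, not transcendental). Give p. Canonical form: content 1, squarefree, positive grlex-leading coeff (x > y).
x^3 - 3*x^2*y - y^2 + 3*y

(a) The degree is 3 — a generic line meets the curve in up to 3 points.
(b) Against the integer gridlines: one x-axis crossing is at x = 0; it meets the y-axis at y = 0 (among the integer gridlines).
(c) Fitting integer coefficients to these (and the overall shape) gives p.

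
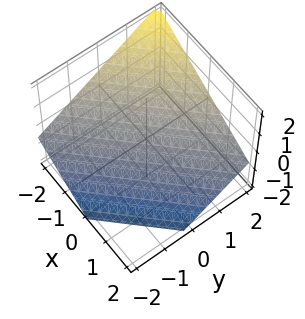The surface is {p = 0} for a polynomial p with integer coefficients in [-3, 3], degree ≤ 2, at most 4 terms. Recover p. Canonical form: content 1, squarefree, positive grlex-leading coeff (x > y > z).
2*x - 2*y + 3*z + 2

deg p = 1.
Reading off the gridlines: it crosses the x-axis at the gridline x = -1; it meets the y-axis at y = 1 (among the integer gridlines).
Together with the visible shape, these determine p as stated.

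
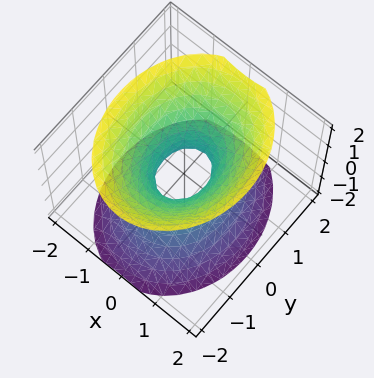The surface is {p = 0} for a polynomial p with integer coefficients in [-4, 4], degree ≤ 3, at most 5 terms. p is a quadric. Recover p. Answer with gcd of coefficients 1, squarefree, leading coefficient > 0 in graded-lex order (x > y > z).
Degree: an hourglass — one-sheet hyperboloid; a quadric, so deg p = 2.
Symmetries: the y ↦ −y reflection is a symmetry, so y appears only in even powers; it's symmetric under z → −z, forcing even powers of z; mirror symmetry x ↦ −x ⇒ only even powers of x.
Reading off the gridlines: no z-intercept at any integer in the box.
Assembling these constraints gives the stated polynomial.

3*x^2 + 2*y^2 - 2*z^2 - 1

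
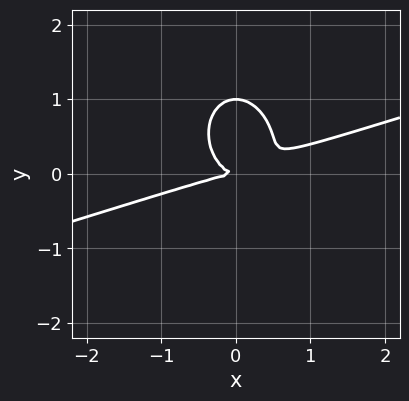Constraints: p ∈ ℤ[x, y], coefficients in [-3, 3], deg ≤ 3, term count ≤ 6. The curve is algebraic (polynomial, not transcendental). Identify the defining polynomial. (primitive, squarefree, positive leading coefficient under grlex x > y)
x^3 - 3*x^2*y - 2*y^3 + 2*y^2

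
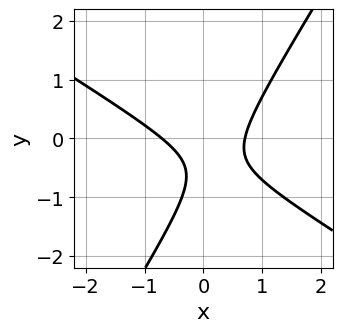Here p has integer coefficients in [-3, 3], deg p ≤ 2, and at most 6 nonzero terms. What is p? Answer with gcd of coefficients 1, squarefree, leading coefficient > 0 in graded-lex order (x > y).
deg p = 2.
Observable constraints: the curve avoids every integer y-axis point in the box.
Putting this together gives p.

2*x^2 + 2*x*y - 2*y^2 - 2*y - 1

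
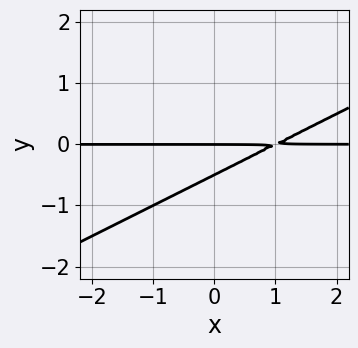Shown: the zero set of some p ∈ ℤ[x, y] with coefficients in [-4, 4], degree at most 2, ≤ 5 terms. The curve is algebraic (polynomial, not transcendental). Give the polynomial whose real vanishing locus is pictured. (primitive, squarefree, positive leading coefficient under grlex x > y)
(a) The degree is 2 — the shape is more complex than any degree-1 curve.
(b) From the visible intercepts: it meets the y-axis at y = 0 (among the integer gridlines); every point of the x-axis in the box is on the curve.
(c) These observations pin down the coefficients.

x*y - 2*y^2 - y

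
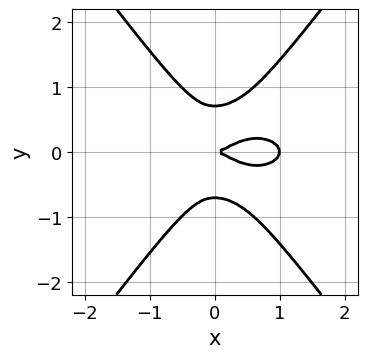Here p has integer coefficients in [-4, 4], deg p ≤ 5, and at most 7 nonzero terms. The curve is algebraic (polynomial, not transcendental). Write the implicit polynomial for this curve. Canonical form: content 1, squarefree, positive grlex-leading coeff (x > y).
x^4 + 3*x^2*y^2 - 2*y^4 - x^3 + y^2

(a) Degree: the shape is more complex than any degree-3 curve, so deg p = 4.
(b) Symmetries: the y ↦ −y reflection is a symmetry, so y appears only in even powers.
(c) Reading off the gridlines: it meets the y-axis at y = 0 (among the integer gridlines); among the integer gridlines, it crosses the x-axis at x ∈ {0, 1}.
(d) Assembling these constraints gives the stated polynomial.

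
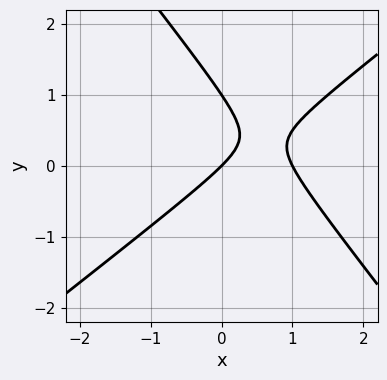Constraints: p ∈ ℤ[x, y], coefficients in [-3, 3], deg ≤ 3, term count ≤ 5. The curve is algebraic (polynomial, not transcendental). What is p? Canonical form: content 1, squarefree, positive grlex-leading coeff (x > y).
2*x^2 - x*y - 2*y^2 - 2*x + 2*y

(a) deg p = 2. The shape is more complex than any degree-1 curve.
(b) Against the integer gridlines: among the integer gridlines, it crosses the x-axis at x ∈ {0, 1}; the y-axis gridline crossings are at y ∈ {0, 1}.
(c) Assembling these constraints gives the stated polynomial.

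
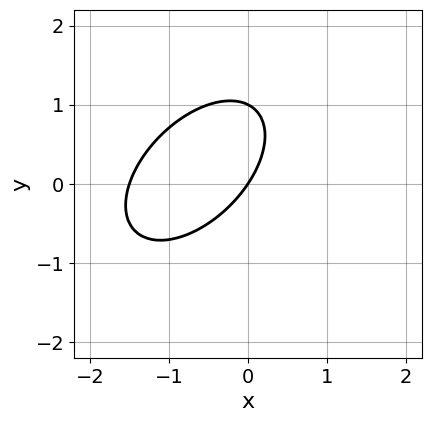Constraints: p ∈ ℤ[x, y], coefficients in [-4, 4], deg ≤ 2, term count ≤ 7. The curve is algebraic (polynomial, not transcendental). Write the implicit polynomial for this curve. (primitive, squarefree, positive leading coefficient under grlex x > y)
2*x^2 - 2*x*y + 2*y^2 + 3*x - 2*y

Degree: the shape is more complex than any degree-1 curve, so deg p = 2.
From the axis intercepts and sections: one x-axis crossing is at x = 0; among the integer gridlines, it crosses the y-axis at y ∈ {0, 1}.
Matching integer coefficients to the picture gives p.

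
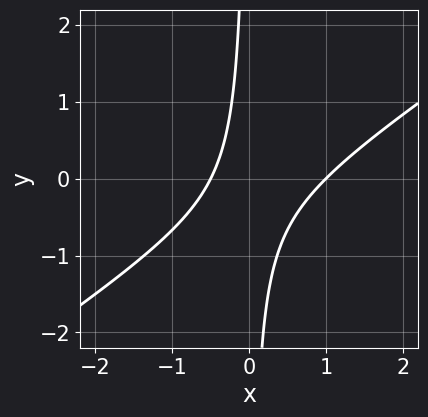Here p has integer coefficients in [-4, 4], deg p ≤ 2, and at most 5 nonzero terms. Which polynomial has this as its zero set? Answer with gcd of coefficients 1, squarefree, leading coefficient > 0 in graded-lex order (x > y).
2*x^2 - 3*x*y - x - 1

1. Degree: the shape is more complex than any degree-1 curve, so deg p = 2.
2. From the axis intercepts and sections: it crosses the x-axis at the gridline x = 1; the curve avoids every integer y-axis point in the box.
3. Fitting integer coefficients to these (and the overall shape) gives p.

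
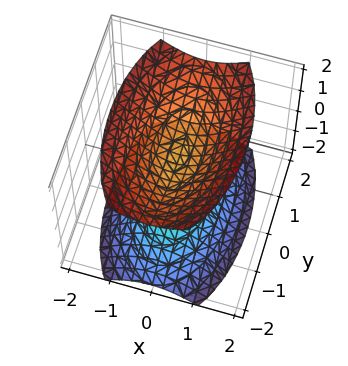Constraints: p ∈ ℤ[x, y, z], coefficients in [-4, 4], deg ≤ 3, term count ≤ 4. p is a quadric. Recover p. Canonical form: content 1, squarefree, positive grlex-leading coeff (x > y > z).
(a) There are 2 components. Treating them together as one polynomial.
(b) Degree: two sheets facing apart; a quadric, so deg p = 2.
(c) Symmetries: the x ↦ −x reflection is a symmetry, so x appears only in even powers; mirror symmetry y ↦ −y ⇒ only even powers of y; the z ↦ −z reflection is a symmetry, so z appears only in even powers.
(d) Observable constraints: no x-intercept at any integer in the box; the surface avoids every integer y-axis point in the box.
(e) Fitting integer coefficients to these (and the overall shape) gives p.

3*x^2 + y^2 - 2*z^2 + 1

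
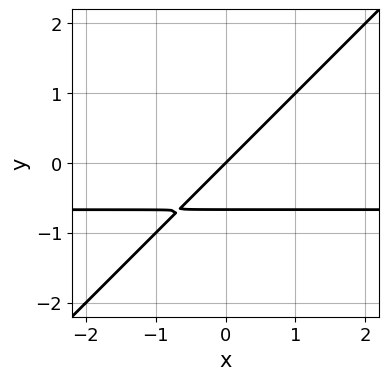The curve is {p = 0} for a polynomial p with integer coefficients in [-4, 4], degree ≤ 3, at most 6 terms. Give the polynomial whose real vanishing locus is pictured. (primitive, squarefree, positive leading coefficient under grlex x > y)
3*x*y - 3*y^2 + 2*x - 2*y

deg p = 2. No degree-1 curve has this shape.
From the axis intercepts and sections: one x-axis crossing is at x = 0; it meets the y-axis at y = 0 (among the integer gridlines).
Putting this together gives p.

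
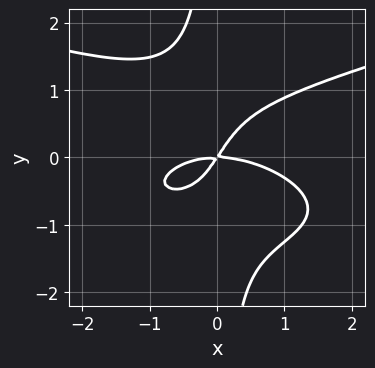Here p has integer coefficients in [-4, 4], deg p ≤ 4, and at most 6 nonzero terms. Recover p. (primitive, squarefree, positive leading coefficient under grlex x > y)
3*x*y^3 - x^3 - 3*x*y + 2*y^2

First, degree: the shape is more complex than any degree-3 curve, so deg p = 4.
Next, observable constraints: one x-axis crossing is at x = 0; it crosses the y-axis at the gridline y = 0.
Finally, solving for integer coefficients yields p as stated.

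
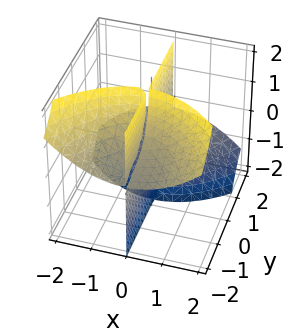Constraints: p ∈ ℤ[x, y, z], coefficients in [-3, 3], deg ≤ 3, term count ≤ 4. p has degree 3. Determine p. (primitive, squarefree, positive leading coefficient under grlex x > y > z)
(a) The picture has 3 separate pieces. They look like related sheets of one shape, so recover p as a whole.
(b) Degree: a generic line meets the surface in up to 3 points, so deg p = 3.
(c) From the visible intercepts: every point of the y-axis in the box is on the surface; the visible z-axis segment lies entirely on the surface.
(d) Solving for integer coefficients yields p as stated.

x^3 + 2*x*y*z + x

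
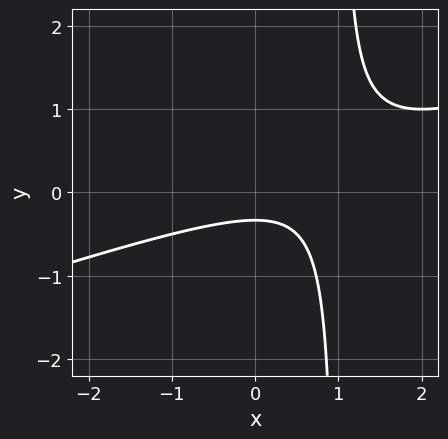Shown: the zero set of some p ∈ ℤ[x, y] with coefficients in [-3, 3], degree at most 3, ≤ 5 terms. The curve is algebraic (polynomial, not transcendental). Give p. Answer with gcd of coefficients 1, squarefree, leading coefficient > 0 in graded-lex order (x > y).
x^2 - 3*x*y - x + 3*y + 1

(a) Degree: a generic line meets the curve in up to 2 points, so deg p = 2.
(b) Against the integer gridlines: no x-intercept at any integer in the box.
(c) Solving for integer coefficients yields p as stated.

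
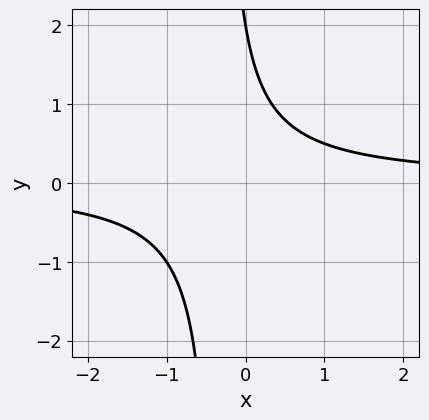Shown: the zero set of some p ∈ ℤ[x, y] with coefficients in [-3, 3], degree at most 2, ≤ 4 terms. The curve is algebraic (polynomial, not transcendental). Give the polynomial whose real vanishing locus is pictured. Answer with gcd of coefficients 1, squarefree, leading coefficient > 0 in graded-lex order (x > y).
3*x*y + y - 2

The degree is 2 — a generic line meets the curve in up to 2 points.
Observable constraints: it meets the y-axis at y = 2 (among the integer gridlines); no x-intercept at any integer in the box.
Matching integer coefficients to the picture gives p.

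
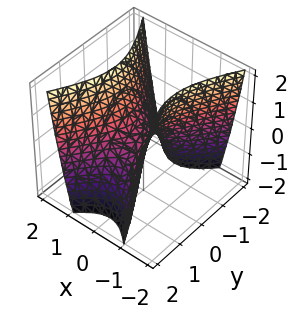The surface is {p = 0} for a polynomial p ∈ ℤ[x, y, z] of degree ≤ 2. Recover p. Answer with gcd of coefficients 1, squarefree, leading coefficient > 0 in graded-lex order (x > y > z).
(a) The degree is 2 — a hyperbolic paraboloid; a quadric.
(b) Symmetries: the x ↦ −x reflection is a symmetry, so x appears only in even powers; the y ↦ −y reflection is a symmetry, so y appears only in even powers.
(c) Checking where it meets the axes: it crosses the z-axis at the gridline z = 0; it meets the x-axis at x = 0 (among the integer gridlines); it crosses the y-axis at the gridline y = 0.
(d) Fitting integer coefficients to these (and the overall shape) gives p.

2*x^2 - y^2 - z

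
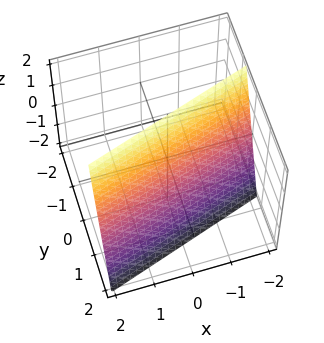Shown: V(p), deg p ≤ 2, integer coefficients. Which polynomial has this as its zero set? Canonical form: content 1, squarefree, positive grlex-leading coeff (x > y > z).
x - 3*y - z + 2

deg p = 1. The surface is flat (a plane).
Reading off the gridlines: it crosses the x-axis at the gridline x = -2; it meets the z-axis at z = 2 (among the integer gridlines).
Putting this together gives p.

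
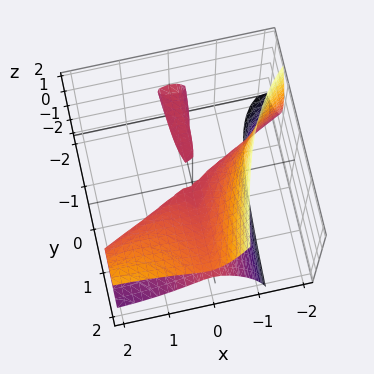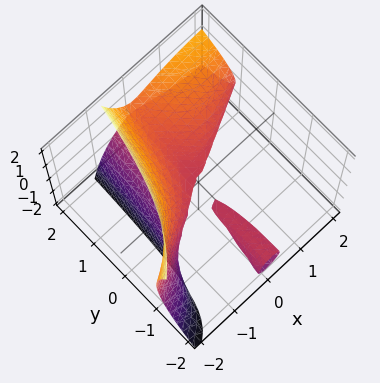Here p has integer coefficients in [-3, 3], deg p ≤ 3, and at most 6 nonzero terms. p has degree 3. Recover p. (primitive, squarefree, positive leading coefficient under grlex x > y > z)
x^3 - 2*x^2*y + 2*x*z^2 - y*z + 3*z^2

The picture has 2 separate pieces. They look like related sheets of one shape, so recover p as a whole.
deg p = 3. A generic line meets the surface in up to 3 points.
Against the integer gridlines: it crosses the z-axis at the gridline z = 0; every point of the y-axis in the box is on the surface; it meets the x-axis at x = 0 (among the integer gridlines).
Fitting integer coefficients to these (and the overall shape) gives p.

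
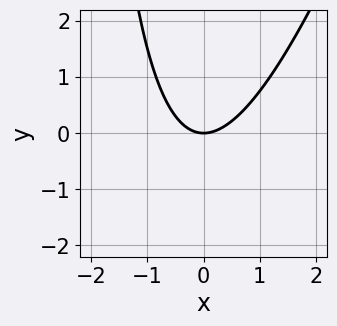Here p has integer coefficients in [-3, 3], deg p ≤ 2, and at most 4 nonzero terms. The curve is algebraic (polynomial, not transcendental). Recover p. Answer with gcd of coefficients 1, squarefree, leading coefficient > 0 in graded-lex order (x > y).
3*x^2 - x*y - 3*y

(a) deg p = 2.
(b) Checking where it meets the axes: one x-axis crossing is at x = 0; it meets the y-axis at y = 0 (among the integer gridlines).
(c) Fitting integer coefficients to these (and the overall shape) gives p.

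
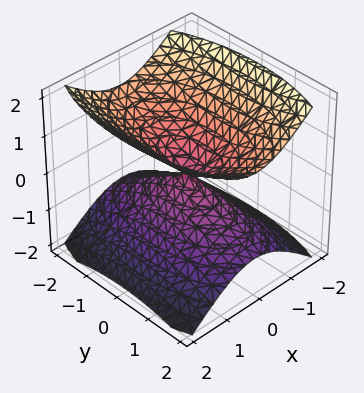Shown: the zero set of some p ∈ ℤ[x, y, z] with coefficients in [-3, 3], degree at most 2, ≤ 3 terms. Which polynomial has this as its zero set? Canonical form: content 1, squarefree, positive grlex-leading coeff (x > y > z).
(a) The picture has 2 separate pieces. Treating them together as one polynomial.
(b) Degree: two nappes meeting at a single point; a quadric, so deg p = 2.
(c) Symmetries: mirror symmetry y ↦ −y ⇒ only even powers of y; the z ↦ −z reflection is a symmetry, so z appears only in even powers; the x ↦ −x reflection is a symmetry, so x appears only in even powers.
(d) Reading off the gridlines: it meets the x-axis at x = 0 (among the integer gridlines); one z-axis crossing is at z = 0; one y-axis crossing is at y = 0.
(e) Fitting integer coefficients to these (and the overall shape) gives p.

3*x^2 + y^2 - 3*z^2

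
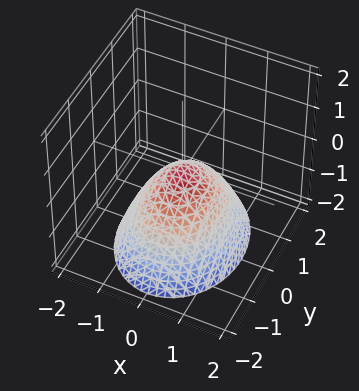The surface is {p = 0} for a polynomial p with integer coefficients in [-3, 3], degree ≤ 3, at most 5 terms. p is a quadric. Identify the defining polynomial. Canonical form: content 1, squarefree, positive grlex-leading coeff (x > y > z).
3*x^2 + 2*y^2 + 3*z

First, deg p = 2. A paraboloid; a quadric.
Then, symmetries: it's symmetric under y → −y, forcing even powers of y; it's symmetric under x → −x, forcing even powers of x.
Then, from the visible intercepts: one y-axis crossing is at y = 0; one x-axis crossing is at x = 0; it meets the z-axis at z = 0 (among the integer gridlines).
Finally, putting this together gives p.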